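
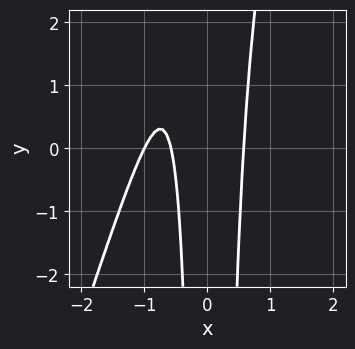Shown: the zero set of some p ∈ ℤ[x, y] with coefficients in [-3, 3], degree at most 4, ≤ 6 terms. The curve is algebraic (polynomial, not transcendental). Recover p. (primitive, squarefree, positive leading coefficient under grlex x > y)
First, deg p = 3.
Next, checking where it meets the axes: one x-axis crossing is at x = -1; it misses every integer gridline on the y-axis.
Finally, putting this together gives p.

3*x^3 - x^2*y + 3*x^2 - x - 1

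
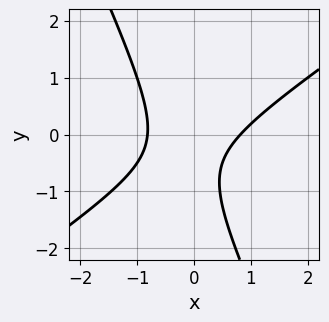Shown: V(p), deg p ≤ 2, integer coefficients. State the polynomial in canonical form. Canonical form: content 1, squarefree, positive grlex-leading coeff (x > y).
3*x^2 - 3*x*y - 2*y^2 - 2*y - 2

1. deg p = 2. The shape is more complex than any degree-1 curve.
2. Reading off the gridlines: no y-intercept at any integer in the box.
3. The integer polynomial consistent with all of this is the stated p.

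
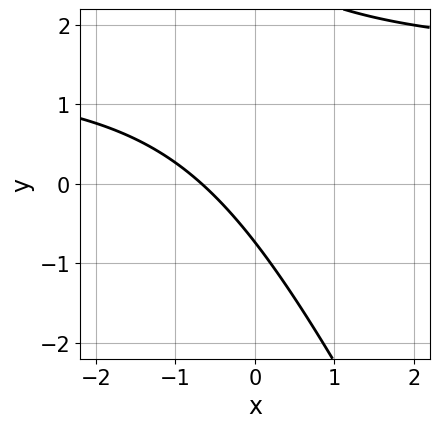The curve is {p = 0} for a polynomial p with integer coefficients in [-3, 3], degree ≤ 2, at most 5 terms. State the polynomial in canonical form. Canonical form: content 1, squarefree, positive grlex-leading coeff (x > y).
2*x*y + y^2 - 3*x - 2*y - 2

The degree is 2 — the shape is more complex than any degree-1 curve.
The integer polynomial consistent with all of this is the stated p.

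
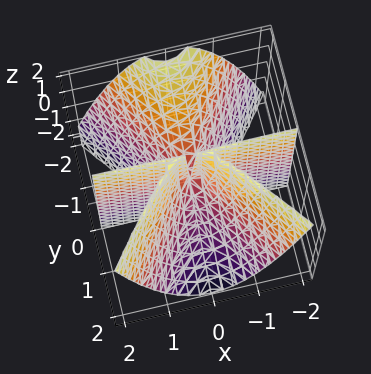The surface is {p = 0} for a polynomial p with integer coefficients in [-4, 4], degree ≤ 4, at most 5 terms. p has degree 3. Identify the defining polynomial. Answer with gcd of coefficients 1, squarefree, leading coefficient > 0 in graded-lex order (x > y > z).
2*x^2*y - y^3 - y^2*z

1. The degree is 3 — the shape is more complex than any degree-2 surface.
2. From the axis intercepts and sections: it crosses the y-axis at the gridline y = 0; the visible z-axis segment lies entirely on the surface; the visible x-axis segment lies entirely on the surface.
3. Solving for integer coefficients yields p as stated.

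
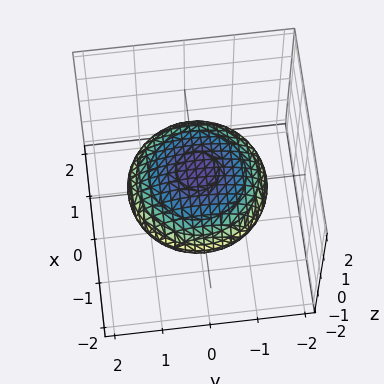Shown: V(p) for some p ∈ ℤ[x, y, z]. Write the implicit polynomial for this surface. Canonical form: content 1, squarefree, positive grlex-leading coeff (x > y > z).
(a) Degree: a closed, bounded, convex surface; a quadric, so deg p = 2.
(b) Symmetry: the z-axis is an axis of rotation, so x and y enter only as x² + y²; the z ↦ −z reflection is a symmetry, so z appears only in even powers.
(c) Observable constraints: a circular section at z = 0 has radius between 1 and 2.
(d) These observations pin down the coefficients.

x^2 + y^2 + 3*z^2 - 2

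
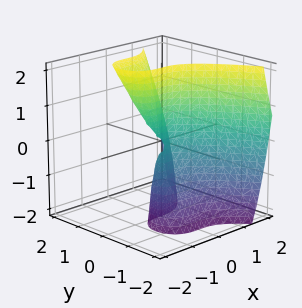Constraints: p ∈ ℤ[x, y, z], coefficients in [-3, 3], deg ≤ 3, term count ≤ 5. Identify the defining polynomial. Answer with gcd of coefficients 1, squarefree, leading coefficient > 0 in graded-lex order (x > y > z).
2*x^3 - 3*y^2 + 2*y*z

1. The degree is 3 — no degree-2 surface has this shape.
2. Against the integer gridlines: it crosses the x-axis at the gridline x = 0; every point of the z-axis in the box is on the surface; one y-axis crossing is at y = 0.
3. The integer polynomial consistent with all of this is the stated p.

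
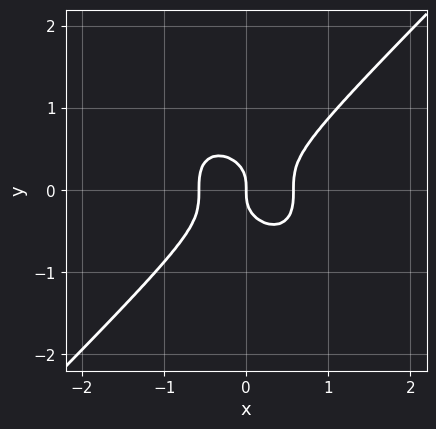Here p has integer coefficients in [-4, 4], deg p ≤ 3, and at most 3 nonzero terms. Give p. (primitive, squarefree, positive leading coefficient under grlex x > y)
(a) The degree is 3 — no degree-2 curve has this shape.
(b) Observable constraints: it meets the x-axis at x = 0 (among the integer gridlines); it crosses the y-axis at the gridline y = 0.
(c) Matching integer coefficients to the picture gives p.

3*x^3 - 3*y^3 - x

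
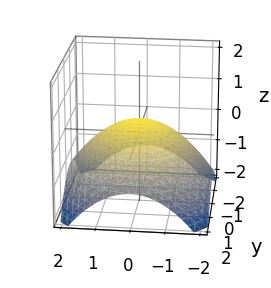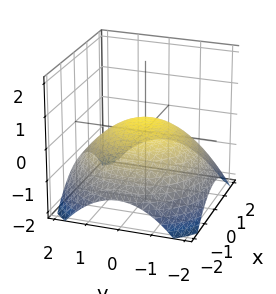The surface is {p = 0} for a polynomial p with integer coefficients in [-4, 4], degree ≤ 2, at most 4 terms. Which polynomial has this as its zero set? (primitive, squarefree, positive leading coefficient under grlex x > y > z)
(a) The degree is 2 — the shape is more complex than any degree-1 surface.
(b) Symmetries: the z-axis is an axis of rotation, so x and y enter only as x² + y².
(c) Checking where it meets the axes: the x-axis gridline crossings are at x ∈ {-1, 1}; the y-axis gridline crossings are at y ∈ {-1, 1}; a circular section at z = 0 has radius exactly 1.
(d) Matching integer coefficients to the picture gives p.

x^2 + y^2 + 3*z - 1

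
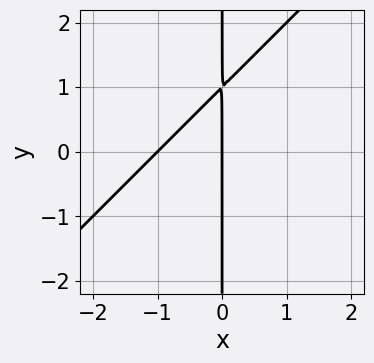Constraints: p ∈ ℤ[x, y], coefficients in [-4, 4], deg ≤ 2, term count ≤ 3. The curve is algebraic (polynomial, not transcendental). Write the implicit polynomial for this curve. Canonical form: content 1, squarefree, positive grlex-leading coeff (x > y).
x^2 - x*y + x

deg p = 2. A generic line meets the curve in up to 2 points.
Checking where it meets the axes: the visible y-axis segment lies entirely on the curve; the x-axis gridline crossings are at x ∈ {-1, 0}.
Solving for integer coefficients yields p as stated.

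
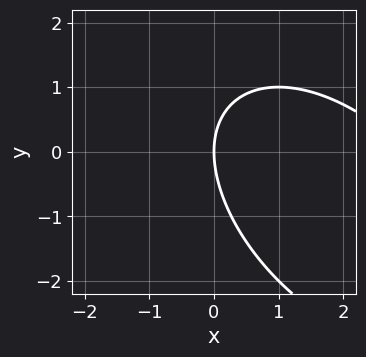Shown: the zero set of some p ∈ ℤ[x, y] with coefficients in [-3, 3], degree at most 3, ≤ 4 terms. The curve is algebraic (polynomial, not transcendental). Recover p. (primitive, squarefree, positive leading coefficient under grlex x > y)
(a) deg p = 2.
(b) Against the integer gridlines: one y-axis crossing is at y = 0; it meets the x-axis at x = 0 (among the integer gridlines).
(c) Assembling these constraints gives the stated polynomial.

x^2 + x*y + y^2 - 3*x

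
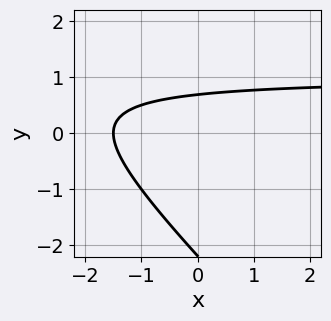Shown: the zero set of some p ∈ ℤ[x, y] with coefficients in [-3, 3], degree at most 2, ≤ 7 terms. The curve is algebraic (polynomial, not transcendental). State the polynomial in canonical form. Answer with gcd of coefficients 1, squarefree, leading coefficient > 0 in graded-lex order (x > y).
First, degree: no degree-1 curve has this shape, so deg p = 2.
Finally, solving for integer coefficients yields p as stated.

2*x*y + 2*y^2 - 2*x + 3*y - 3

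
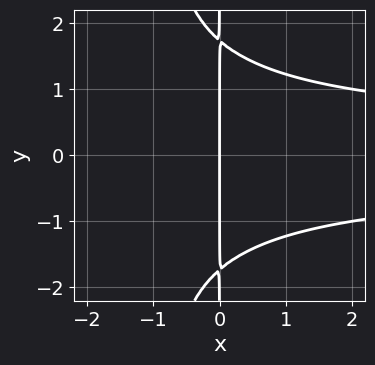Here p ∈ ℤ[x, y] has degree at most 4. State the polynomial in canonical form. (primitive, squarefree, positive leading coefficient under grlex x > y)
x^2*y^2 + x*y^2 - 3*x

(a) Degree: the shape is more complex than any degree-3 curve, so deg p = 4.
(b) Symmetries: it's symmetric under y → −y, forcing even powers of y.
(c) Against the integer gridlines: the visible y-axis segment lies entirely on the curve; it crosses the x-axis at the gridline x = 0.
(d) Assembling these constraints gives the stated polynomial.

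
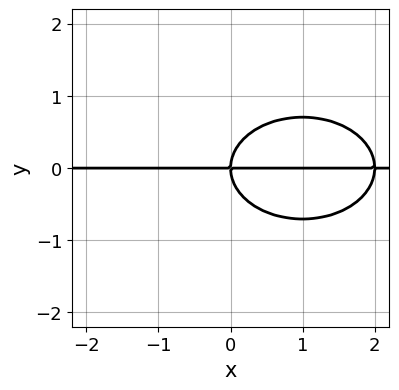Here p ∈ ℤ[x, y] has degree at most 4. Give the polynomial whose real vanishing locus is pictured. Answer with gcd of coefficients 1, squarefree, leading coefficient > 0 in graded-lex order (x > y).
First, degree: no degree-2 curve has this shape, so deg p = 3.
Then, checking where it meets the axes: the visible x-axis segment lies entirely on the curve; one y-axis crossing is at y = 0.
Finally, fitting integer coefficients to these (and the overall shape) gives p.

x^2*y + 2*y^3 - 2*x*y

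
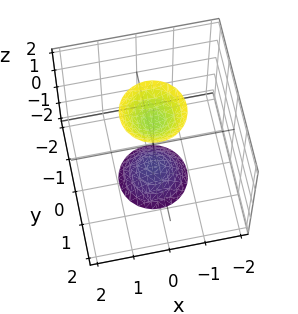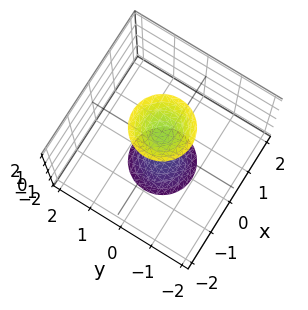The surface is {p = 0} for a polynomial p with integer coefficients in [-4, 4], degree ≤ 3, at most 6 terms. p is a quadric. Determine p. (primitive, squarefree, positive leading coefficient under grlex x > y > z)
3*x^2 + 3*y^2 - z^2 + 2

I count 2 distinct pieces. Treating them together as one polynomial.
Degree: two sheets facing apart; a quadric, so deg p = 2.
By symmetry, the surface is invariant under rotation about z: p = q(x² + y², z); it's symmetric under z → −z, forcing even powers of z.
Against the integer gridlines: a circular section at z = -2 has radius between 0 and 1; it misses every integer gridline on the x-axis.
These observations pin down the coefficients.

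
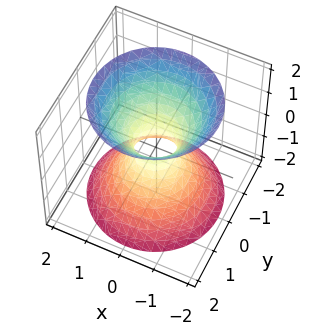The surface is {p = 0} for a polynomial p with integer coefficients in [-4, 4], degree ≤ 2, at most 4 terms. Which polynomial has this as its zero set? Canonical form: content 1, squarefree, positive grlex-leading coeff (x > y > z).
First, deg p = 2.
Next, symmetries: the z ↦ −z reflection is a symmetry, so z appears only in even powers; the z-axis is an axis of rotation, so x and y enter only as x² + y².
Then, from the axis intercepts and sections: the surface avoids every integer z-axis point in the box; a circular section at z = -1 has radius exactly 1.
Finally, putting this together gives p.

3*x^2 + 3*y^2 - 2*z^2 - 1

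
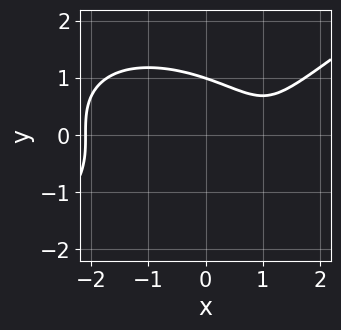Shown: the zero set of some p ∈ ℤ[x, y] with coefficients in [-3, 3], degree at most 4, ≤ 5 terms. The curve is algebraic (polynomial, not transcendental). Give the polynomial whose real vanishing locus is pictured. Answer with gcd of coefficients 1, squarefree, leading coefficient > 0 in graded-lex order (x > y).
x^3 - 3*y^3 - 3*x + 3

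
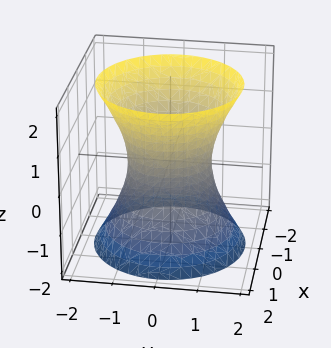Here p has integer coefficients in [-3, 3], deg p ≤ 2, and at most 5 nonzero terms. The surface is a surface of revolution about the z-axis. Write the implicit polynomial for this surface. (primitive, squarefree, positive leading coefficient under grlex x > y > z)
2*x^2 + 2*y^2 - z^2 - 2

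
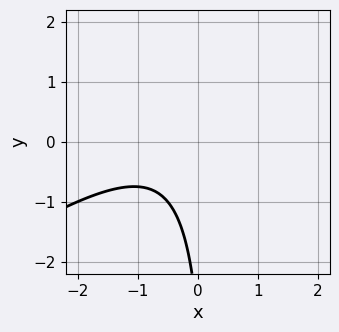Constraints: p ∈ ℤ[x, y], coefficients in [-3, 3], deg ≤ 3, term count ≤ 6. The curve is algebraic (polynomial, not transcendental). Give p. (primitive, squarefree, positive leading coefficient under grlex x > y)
First, the degree is 2 — no degree-1 curve has this shape.
Then, observable constraints: it misses every integer gridline on the y-axis; it misses every integer gridline on the x-axis.
Finally, fitting integer coefficients to these (and the overall shape) gives p.

2*x^2 - 3*x*y + 2*x + y + 3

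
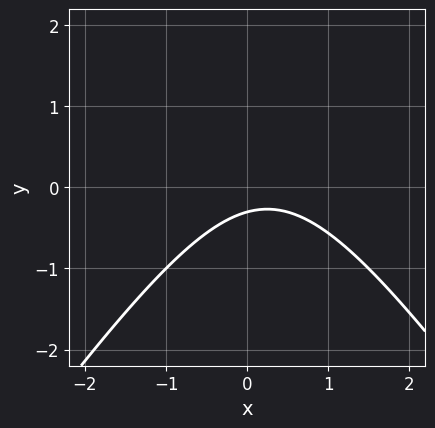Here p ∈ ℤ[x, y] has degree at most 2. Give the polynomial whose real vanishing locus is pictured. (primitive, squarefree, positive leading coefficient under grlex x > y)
First, deg p = 2. No degree-1 curve has this shape.
Next, checking where it meets the axes: the curve avoids every integer x-axis point in the box.
Finally, the integer polynomial consistent with all of this is the stated p.

2*x^2 - y^2 - x + 3*y + 1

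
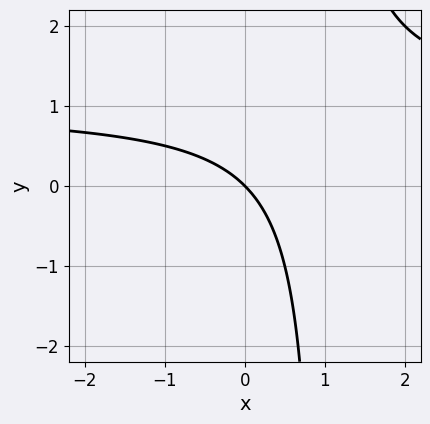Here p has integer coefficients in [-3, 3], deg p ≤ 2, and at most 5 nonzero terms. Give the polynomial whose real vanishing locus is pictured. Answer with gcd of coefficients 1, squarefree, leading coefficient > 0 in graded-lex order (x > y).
1. The degree is 2 — no degree-1 curve has this shape.
2. From the axis intercepts and sections: one x-axis crossing is at x = 0; it crosses the y-axis at the gridline y = 0.
3. The integer polynomial consistent with all of this is the stated p.

x*y - x - y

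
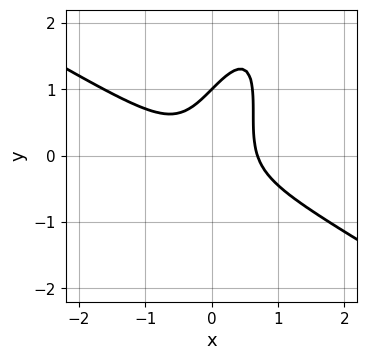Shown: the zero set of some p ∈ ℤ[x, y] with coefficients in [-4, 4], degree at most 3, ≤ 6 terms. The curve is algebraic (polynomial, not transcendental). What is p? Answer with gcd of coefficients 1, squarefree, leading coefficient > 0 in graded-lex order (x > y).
(a) deg p = 3. The shape is more complex than any degree-2 curve.
(b) Observable constraints: it crosses the y-axis at the gridline y = 1.
(c) These observations pin down the coefficients.

3*x^3 + 3*x^2*y - 3*x*y^2 + y^3 - 1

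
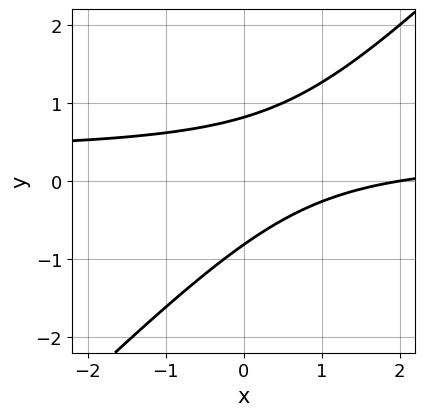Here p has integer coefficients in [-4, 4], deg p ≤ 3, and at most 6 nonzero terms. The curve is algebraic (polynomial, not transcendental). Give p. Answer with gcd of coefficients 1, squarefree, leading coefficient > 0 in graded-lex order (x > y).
First, degree: a generic line meets the curve in up to 2 points, so deg p = 2.
Then, reading off the gridlines: it meets the x-axis at x = 2 (among the integer gridlines).
Finally, the integer polynomial consistent with all of this is the stated p.

3*x*y - 3*y^2 - x + 2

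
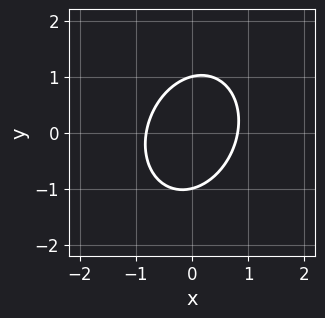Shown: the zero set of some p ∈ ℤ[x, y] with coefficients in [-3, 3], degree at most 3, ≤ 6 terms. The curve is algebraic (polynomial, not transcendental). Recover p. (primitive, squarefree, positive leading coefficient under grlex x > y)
3*x^2 - x*y + 2*y^2 - 2

First, deg p = 2. No degree-1 curve has this shape.
Then, from the axis intercepts and sections: among the integer gridlines, it crosses the y-axis at y ∈ {-1, 1}.
Finally, fitting integer coefficients to these (and the overall shape) gives p.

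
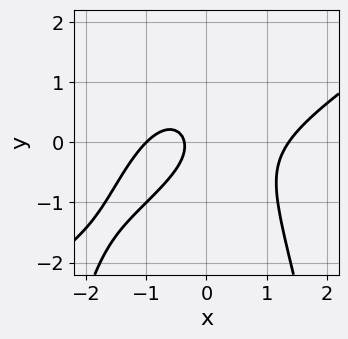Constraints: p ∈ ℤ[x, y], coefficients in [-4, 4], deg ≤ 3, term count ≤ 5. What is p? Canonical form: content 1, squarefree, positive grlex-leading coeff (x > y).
2*x^3 - 3*x^2*y - 3*y^2 - 3*x - 1

1. deg p = 3. The shape is more complex than any degree-2 curve.
2. Reading off the gridlines: no y-intercept at any integer in the box; it crosses the x-axis at the gridline x = -1.
3. Matching integer coefficients to the picture gives p.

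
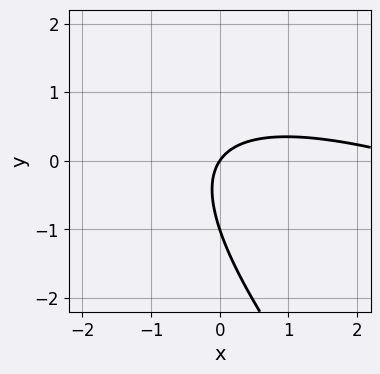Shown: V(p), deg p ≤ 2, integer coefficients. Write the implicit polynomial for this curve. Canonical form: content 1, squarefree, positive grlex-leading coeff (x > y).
x^2 + 3*x*y + 2*y^2 - 3*x + 2*y

(a) Degree: no degree-1 curve has this shape, so deg p = 2.
(b) Reading off the gridlines: it crosses the x-axis at the gridline x = 0; among the integer gridlines, it crosses the y-axis at y ∈ {-1, 0}.
(c) These observations pin down the coefficients.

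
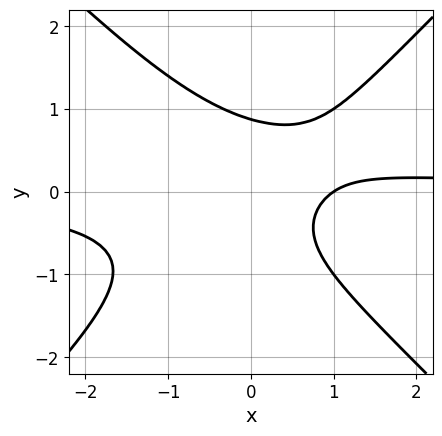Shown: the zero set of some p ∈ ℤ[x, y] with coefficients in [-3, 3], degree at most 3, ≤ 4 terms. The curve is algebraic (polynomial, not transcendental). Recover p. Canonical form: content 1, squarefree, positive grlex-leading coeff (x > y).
3*x^2*y - 3*y^3 - 2*x + 2

(a) The degree is 3 — the shape is more complex than any degree-2 curve.
(b) Reading off the gridlines: it crosses the x-axis at the gridline x = 1.
(c) Matching integer coefficients to the picture gives p.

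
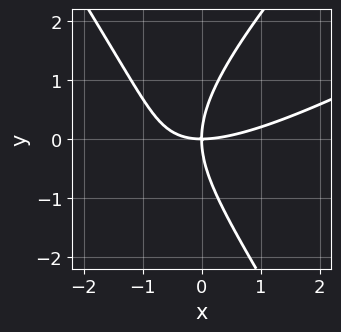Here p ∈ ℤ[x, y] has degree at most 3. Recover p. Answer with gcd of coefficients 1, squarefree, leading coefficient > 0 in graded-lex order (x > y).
First, the degree is 3 — the shape is more complex than any degree-2 curve.
Then, reading off the gridlines: one y-axis crossing is at y = 0; it meets the x-axis at x = 0 (among the integer gridlines).
Finally, the integer polynomial consistent with all of this is the stated p.

x^3 - 2*x^2*y + y^3 - 3*x*y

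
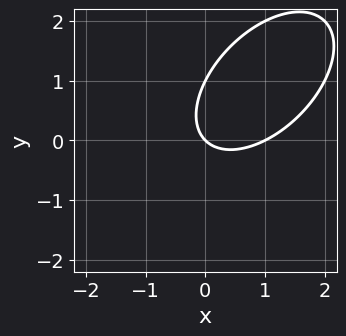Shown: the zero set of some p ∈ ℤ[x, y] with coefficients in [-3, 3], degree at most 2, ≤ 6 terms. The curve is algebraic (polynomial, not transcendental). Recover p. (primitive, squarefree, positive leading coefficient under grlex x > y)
x^2 - x*y + y^2 - x - y

First, degree: the shape is more complex than any degree-1 curve, so deg p = 2.
Then, from the axis intercepts and sections: the y-axis gridline crossings are at y ∈ {0, 1}; among the integer gridlines, it crosses the x-axis at x ∈ {0, 1}.
Finally, fitting integer coefficients to these (and the overall shape) gives p.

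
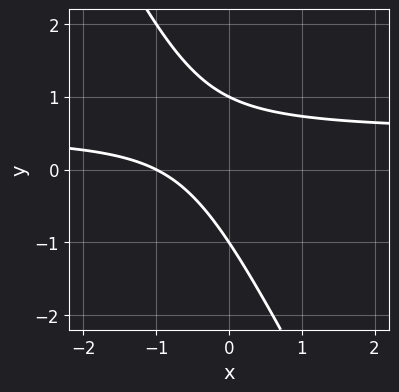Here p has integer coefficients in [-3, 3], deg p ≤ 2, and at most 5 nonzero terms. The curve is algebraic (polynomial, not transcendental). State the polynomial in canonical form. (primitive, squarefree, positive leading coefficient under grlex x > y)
2*x*y + y^2 - x - 1

1. The degree is 2 — no degree-1 curve has this shape.
2. Against the integer gridlines: it crosses the x-axis at the gridline x = -1; the y-axis gridline crossings are at y ∈ {-1, 1}.
3. Matching integer coefficients to the picture gives p.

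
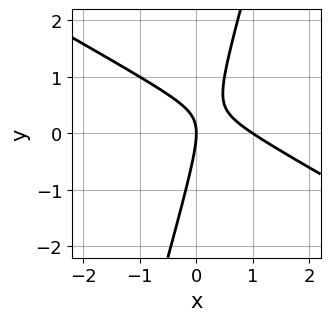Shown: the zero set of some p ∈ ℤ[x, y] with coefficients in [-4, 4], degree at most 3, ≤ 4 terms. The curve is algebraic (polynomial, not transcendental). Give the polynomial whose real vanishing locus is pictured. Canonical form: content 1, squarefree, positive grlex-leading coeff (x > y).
2*x^2 + 3*x*y - y^2 - 2*x

Degree: no degree-1 curve has this shape, so deg p = 2.
Observable constraints: it meets the y-axis at y = 0 (among the integer gridlines); the x-axis gridline crossings are at x ∈ {0, 1}.
Solving for integer coefficients yields p as stated.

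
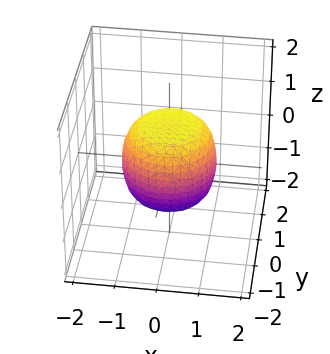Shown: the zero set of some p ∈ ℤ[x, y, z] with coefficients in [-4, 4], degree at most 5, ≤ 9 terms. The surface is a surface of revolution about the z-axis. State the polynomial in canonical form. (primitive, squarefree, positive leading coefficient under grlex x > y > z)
2*x^4 + 4*x^2*y^2 + 2*y^4 - x^2 - y^2 + 2*z^2 - 2

The degree is 4 — a generic line meets the surface in up to 4 points.
By symmetry, the z-axis is an axis of rotation, so x and y enter only as x² + y².
Observable constraints: a circular section at z = 1 has radius between 0 and 1; among the integer gridlines, it crosses the z-axis at z ∈ {-1, 1}.
These observations pin down the coefficients.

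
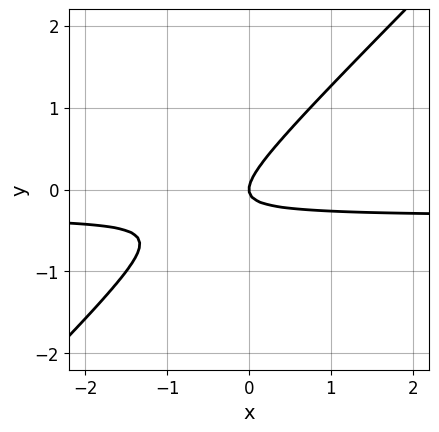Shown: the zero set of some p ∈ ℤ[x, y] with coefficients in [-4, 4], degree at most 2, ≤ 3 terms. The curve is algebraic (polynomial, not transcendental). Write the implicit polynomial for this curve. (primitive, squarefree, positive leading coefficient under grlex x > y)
(a) deg p = 2.
(b) Checking where it meets the axes: it crosses the x-axis at the gridline x = 0; it meets the y-axis at y = 0 (among the integer gridlines).
(c) Solving for integer coefficients yields p as stated.

3*x*y - 3*y^2 + x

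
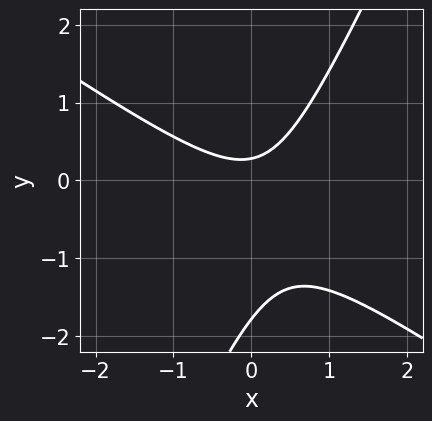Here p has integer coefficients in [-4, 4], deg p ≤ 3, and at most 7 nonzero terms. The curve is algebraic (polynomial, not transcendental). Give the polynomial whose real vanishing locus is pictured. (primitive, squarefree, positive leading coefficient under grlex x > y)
Degree: the shape is more complex than any degree-1 curve, so deg p = 2.
From the axis intercepts and sections: it misses every integer gridline on the x-axis.
Together with the visible shape, these determine p as stated.

3*x^2 + 3*x*y - 2*y^2 - 3*y + 1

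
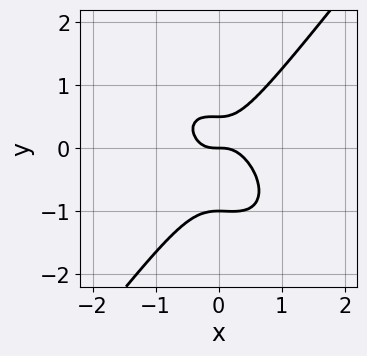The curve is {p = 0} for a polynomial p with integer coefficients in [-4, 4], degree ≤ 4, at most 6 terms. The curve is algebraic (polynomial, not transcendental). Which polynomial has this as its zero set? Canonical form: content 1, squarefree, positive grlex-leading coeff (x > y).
3*x^3 + x^2*y - 2*y^3 - y^2 + y

(a) Degree: a generic line meets the curve in up to 3 points, so deg p = 3.
(b) Reading off the gridlines: among the integer gridlines, it crosses the y-axis at y ∈ {-1, 0}; one x-axis crossing is at x = 0.
(c) Matching integer coefficients to the picture gives p.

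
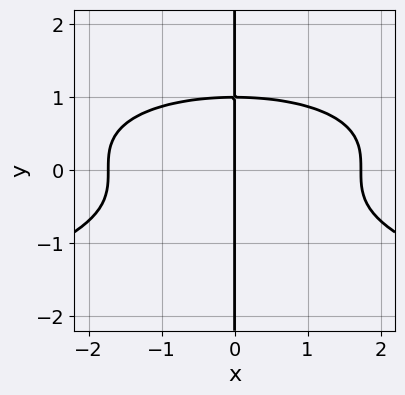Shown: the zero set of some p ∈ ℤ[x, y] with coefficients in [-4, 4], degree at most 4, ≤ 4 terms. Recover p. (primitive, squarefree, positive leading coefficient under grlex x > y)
First, deg p = 4. No degree-3 curve has this shape.
Then, reading off the gridlines: one x-axis crossing is at x = 0; every point of the y-axis in the box is on the curve.
Finally, together with the visible shape, these determine p as stated.

3*x*y^3 + x^3 - 3*x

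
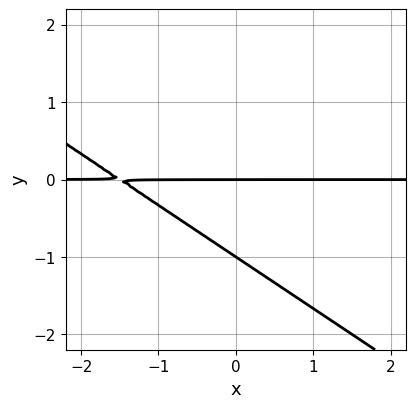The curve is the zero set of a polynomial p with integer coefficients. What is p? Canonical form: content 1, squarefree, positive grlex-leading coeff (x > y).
2*x*y + 3*y^2 + 3*y

1. The degree is 2 — a generic line meets the curve in up to 2 points.
2. Checking where it meets the axes: the y-axis gridline crossings are at y ∈ {-1, 0}; the visible x-axis segment lies entirely on the curve.
3. Together with the visible shape, these determine p as stated.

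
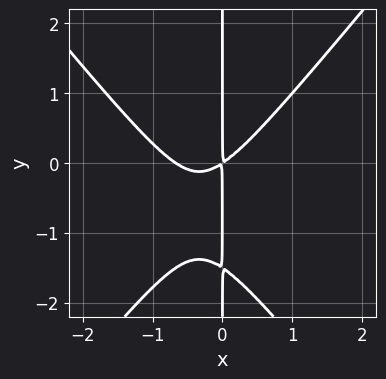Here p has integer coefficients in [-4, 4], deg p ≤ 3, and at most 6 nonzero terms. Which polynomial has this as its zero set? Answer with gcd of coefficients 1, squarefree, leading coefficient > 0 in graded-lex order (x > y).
First, degree: a generic line meets the curve in up to 3 points, so deg p = 3.
Then, from the axis intercepts and sections: every point of the y-axis in the box is on the curve.
Finally, together with the visible shape, these determine p as stated.

3*x^3 - 2*x*y^2 + 2*x^2 - 3*x*y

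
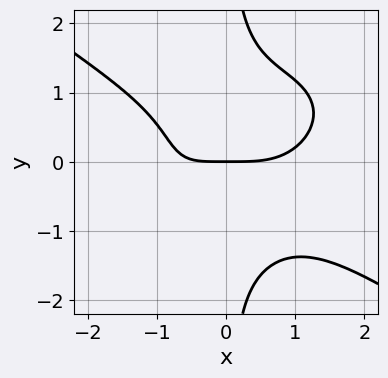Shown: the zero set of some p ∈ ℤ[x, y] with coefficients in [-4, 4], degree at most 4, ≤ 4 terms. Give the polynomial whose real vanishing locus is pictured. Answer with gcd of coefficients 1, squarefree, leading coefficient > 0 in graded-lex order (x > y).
x^4 + 3*x*y^3 - 2*x*y - 3*y

The degree is 4 — no degree-3 curve has this shape.
Checking where it meets the axes: one y-axis crossing is at y = 0; it meets the x-axis at x = 0 (among the integer gridlines).
Together with the visible shape, these determine p as stated.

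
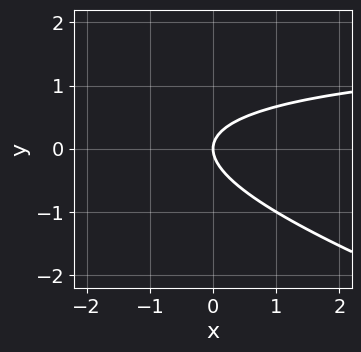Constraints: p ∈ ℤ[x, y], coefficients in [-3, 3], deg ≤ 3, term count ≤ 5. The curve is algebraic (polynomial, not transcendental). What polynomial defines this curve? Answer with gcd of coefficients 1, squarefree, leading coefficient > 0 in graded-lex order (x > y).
1. deg p = 2. The shape is more complex than any degree-1 curve.
2. From the axis intercepts and sections: it crosses the x-axis at the gridline x = 0; it meets the y-axis at y = 0 (among the integer gridlines).
3. Assembling these constraints gives the stated polynomial.

x*y + 3*y^2 - 2*x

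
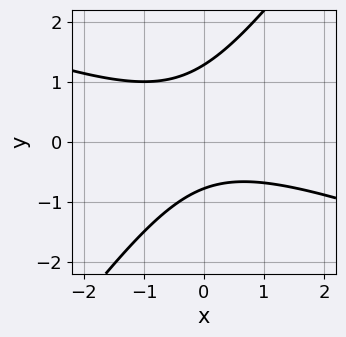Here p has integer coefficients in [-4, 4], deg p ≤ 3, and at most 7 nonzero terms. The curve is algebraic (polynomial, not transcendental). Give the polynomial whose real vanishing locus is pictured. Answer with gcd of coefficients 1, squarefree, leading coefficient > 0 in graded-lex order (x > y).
x^2 + 2*x*y - 2*y^2 + y + 2

1. Degree: a generic line meets the curve in up to 2 points, so deg p = 2.
2. Checking where it meets the axes: no x-intercept at any integer in the box.
3. Putting this together gives p.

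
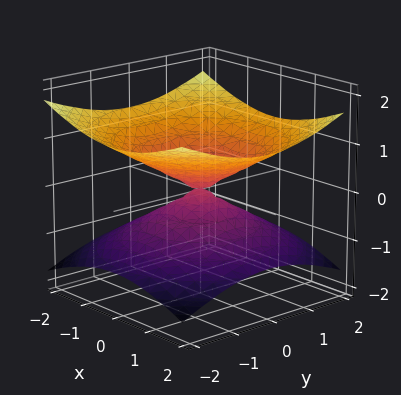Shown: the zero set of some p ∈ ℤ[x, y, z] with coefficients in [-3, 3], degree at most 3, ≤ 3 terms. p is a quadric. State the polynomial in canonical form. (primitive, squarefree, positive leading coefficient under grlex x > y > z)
x^2 + y^2 - 3*z^2

(a) Degree: a double cone through the origin; a quadric, so deg p = 2.
(b) Symmetries: the z-axis is an axis of rotation, so x and y enter only as x² + y²; it's symmetric under z → −z, forcing even powers of z.
(c) From the axis intercepts and sections: it crosses the x-axis at the gridline x = 0; it crosses the z-axis at the gridline z = 0; one y-axis crossing is at y = 0.
(d) Together with the visible shape, these determine p as stated.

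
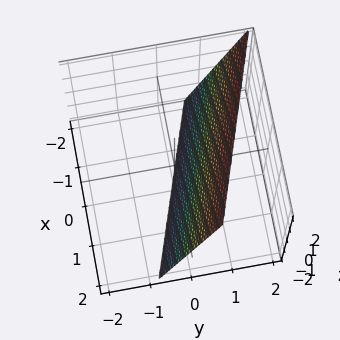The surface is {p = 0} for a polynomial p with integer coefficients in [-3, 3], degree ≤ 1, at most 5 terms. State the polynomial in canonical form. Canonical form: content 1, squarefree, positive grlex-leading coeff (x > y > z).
(a) deg p = 1.
(b) Against the integer gridlines: one z-axis crossing is at z = -2; it crosses the x-axis at the gridline x = 2.
(c) Solving for integer coefficients yields p as stated.

x + 3*y - z - 2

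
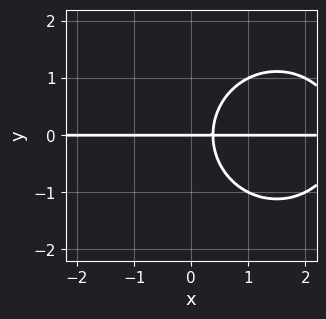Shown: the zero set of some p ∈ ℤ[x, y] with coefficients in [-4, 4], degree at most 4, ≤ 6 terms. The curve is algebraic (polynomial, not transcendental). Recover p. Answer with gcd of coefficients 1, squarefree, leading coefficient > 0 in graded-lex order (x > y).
The degree is 3 — no degree-2 curve has this shape.
Reading off the gridlines: one y-axis crossing is at y = 0; every point of the x-axis in the box is on the curve.
Matching integer coefficients to the picture gives p.

x^2*y + y^3 - 3*x*y + y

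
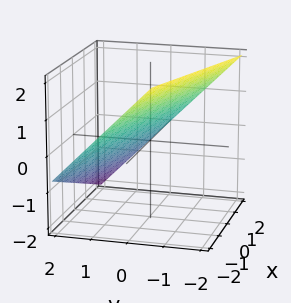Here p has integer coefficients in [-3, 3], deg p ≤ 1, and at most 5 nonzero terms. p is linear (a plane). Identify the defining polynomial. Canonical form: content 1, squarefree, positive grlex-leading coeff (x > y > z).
The degree is 1 — the surface is flat (a plane).
Against the integer gridlines: it meets the x-axis at x = 2 (among the integer gridlines).
Together with the visible shape, these determine p as stated.

x + 3*y + 3*z - 2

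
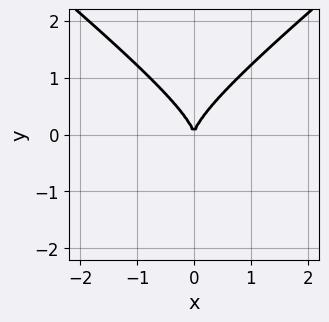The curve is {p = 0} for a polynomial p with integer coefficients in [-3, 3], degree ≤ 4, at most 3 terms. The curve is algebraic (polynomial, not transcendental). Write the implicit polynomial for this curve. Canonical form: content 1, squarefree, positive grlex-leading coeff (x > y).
2*x^2*y - 3*y^3 + 3*x^2

First, deg p = 3.
Then, symmetries: mirror symmetry x ↦ −x ⇒ only even powers of x.
Then, from the visible intercepts: it meets the y-axis at y = 0 (among the integer gridlines); one x-axis crossing is at x = 0.
Finally, matching integer coefficients to the picture gives p.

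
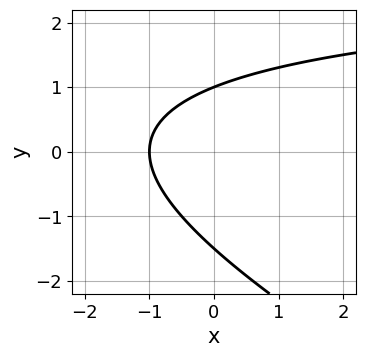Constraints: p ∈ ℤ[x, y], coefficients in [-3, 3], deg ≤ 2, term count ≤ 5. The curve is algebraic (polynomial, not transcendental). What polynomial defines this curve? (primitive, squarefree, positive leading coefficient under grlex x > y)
x*y + 2*y^2 - 3*x + y - 3

The degree is 2 — no degree-1 curve has this shape.
From the axis intercepts and sections: it meets the x-axis at x = -1 (among the integer gridlines); one y-axis crossing is at y = 1.
Together with the visible shape, these determine p as stated.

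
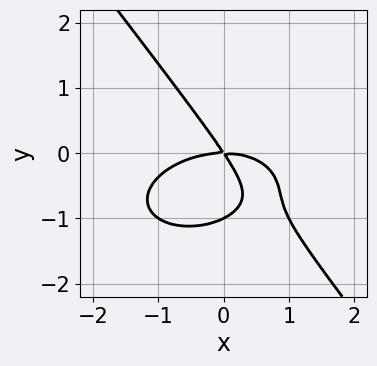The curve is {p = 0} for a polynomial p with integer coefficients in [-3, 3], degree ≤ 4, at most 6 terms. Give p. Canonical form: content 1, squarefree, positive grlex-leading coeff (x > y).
x^3 + 2*x*y^2 + 2*y^3 + 3*x*y + 2*y^2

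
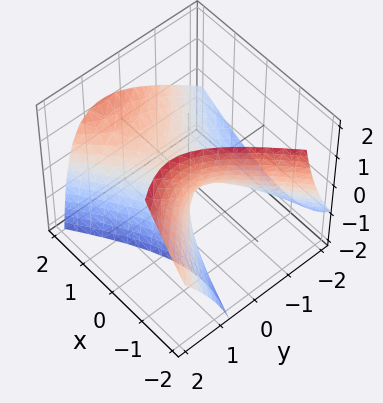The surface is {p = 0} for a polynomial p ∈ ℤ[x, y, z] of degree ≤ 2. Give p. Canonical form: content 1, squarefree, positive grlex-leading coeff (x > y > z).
1. Degree: the shape is more complex than any degree-1 surface, so deg p = 2.
2. Reading off the gridlines: one y-axis crossing is at y = 0; it crosses the x-axis at the gridline x = 0.
3. The integer polynomial consistent with all of this is the stated p.

2*x^2 - 2*x*z - 3*y^2 + 3*y*z - 3*z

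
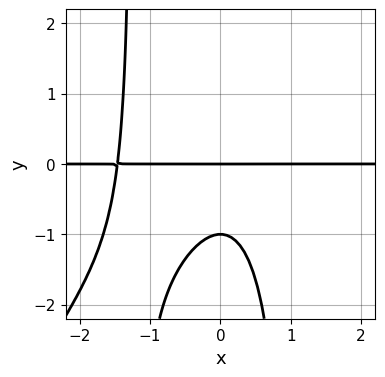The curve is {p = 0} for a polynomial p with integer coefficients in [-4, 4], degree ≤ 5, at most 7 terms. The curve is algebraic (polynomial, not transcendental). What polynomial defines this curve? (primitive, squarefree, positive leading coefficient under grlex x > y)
3*x^3*y - 2*x^2*y^2 + 3*x^2*y + 3*y^2 + 3*y

The degree is 4 — no degree-3 curve has this shape.
Observable constraints: among the integer gridlines, it crosses the y-axis at y ∈ {-1, 0}; every point of the x-axis in the box is on the curve.
Together with the visible shape, these determine p as stated.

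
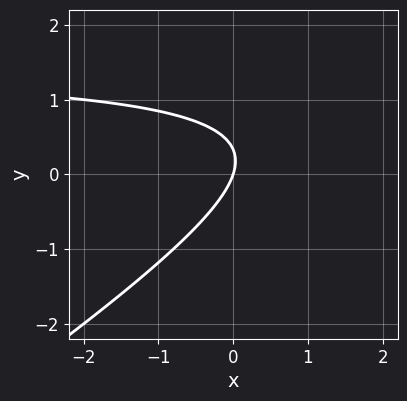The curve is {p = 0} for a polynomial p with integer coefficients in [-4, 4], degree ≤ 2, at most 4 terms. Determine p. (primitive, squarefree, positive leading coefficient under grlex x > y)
2*x*y - 3*y^2 - 3*x + y

1. Degree: the shape is more complex than any degree-1 curve, so deg p = 2.
2. Checking where it meets the axes: one x-axis crossing is at x = 0; it meets the y-axis at y = 0 (among the integer gridlines).
3. Fitting integer coefficients to these (and the overall shape) gives p.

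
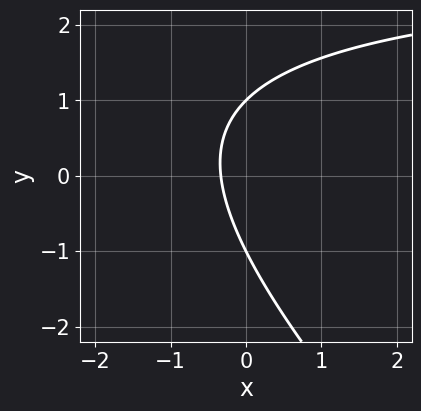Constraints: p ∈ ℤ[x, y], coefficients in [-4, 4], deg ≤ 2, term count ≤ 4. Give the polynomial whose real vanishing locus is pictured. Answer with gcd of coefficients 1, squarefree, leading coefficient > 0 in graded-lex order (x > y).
x*y + y^2 - 3*x - 1

(a) Degree: a generic line meets the curve in up to 2 points, so deg p = 2.
(b) Reading off the gridlines: among the integer gridlines, it crosses the y-axis at y ∈ {-1, 1}.
(c) Solving for integer coefficients yields p as stated.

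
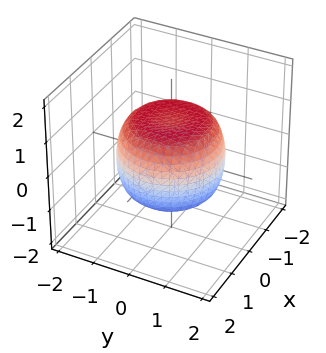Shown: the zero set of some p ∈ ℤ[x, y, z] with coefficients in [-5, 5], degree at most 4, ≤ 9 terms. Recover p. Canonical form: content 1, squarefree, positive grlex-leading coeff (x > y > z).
2*x^4 + 4*x^2*y^2 + 2*y^4 - 2*x^2 - 2*y^2 + 3*z^2 - 3

(a) The degree is 4 — a generic line meets the surface in up to 4 points.
(b) Symmetries: rotational symmetry about the z-axis ⇒ p depends on x, y only through x² + y².
(c) From the axis intercepts and sections: a circular section at z = -1 has radius exactly 1; among the integer gridlines, it crosses the z-axis at z ∈ {-1, 1}.
(d) These observations pin down the coefficients.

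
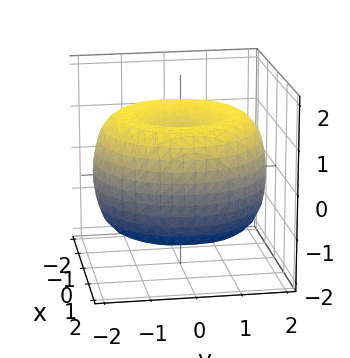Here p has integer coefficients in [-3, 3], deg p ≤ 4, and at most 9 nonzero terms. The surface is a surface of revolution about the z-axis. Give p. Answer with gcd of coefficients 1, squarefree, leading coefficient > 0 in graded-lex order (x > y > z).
(a) The degree is 4 — the shape is more complex than any degree-3 surface.
(b) Symmetries: every cross-section ⟂ z is a circle, so x, y appear only via x² + y².
(c) Against the integer gridlines: among the integer gridlines, it crosses the z-axis at z ∈ {-1, 1}; a circular section at z = 0 has radius between 1 and 2.
(d) Together with the visible shape, these determine p as stated.

x^4 + 2*x^2*y^2 + y^4 - 3*x^2 - 3*y^2 + 3*z^2 - 3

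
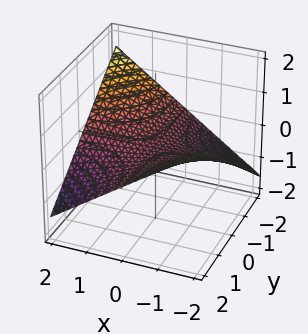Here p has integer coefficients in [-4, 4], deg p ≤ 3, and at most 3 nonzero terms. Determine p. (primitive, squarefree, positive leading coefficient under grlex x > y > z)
x*y + 3*z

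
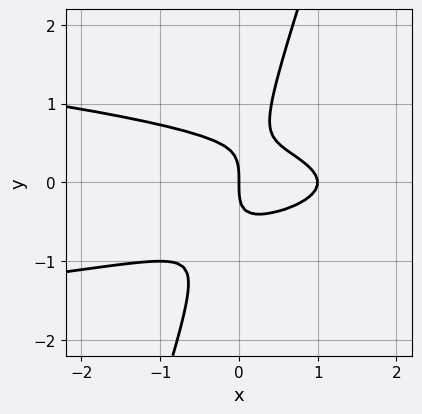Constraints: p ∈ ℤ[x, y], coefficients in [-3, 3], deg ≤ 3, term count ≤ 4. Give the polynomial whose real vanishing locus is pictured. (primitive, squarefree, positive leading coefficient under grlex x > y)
3*x*y^2 - y^3 + x^2 - x

(a) deg p = 3. The shape is more complex than any degree-2 curve.
(b) Checking where it meets the axes: among the integer gridlines, it crosses the x-axis at x ∈ {0, 1}; one y-axis crossing is at y = 0.
(c) Solving for integer coefficients yields p as stated.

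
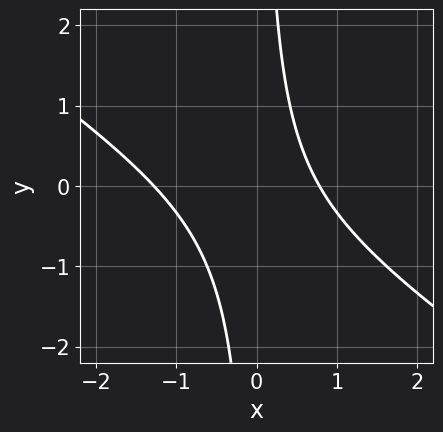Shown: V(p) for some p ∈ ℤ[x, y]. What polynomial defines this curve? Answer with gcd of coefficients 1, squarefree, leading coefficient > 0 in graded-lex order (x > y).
2*x^2 + 3*x*y + x - 2

The degree is 2 — no degree-1 curve has this shape.
Checking where it meets the axes: the curve avoids every integer y-axis point in the box.
Fitting integer coefficients to these (and the overall shape) gives p.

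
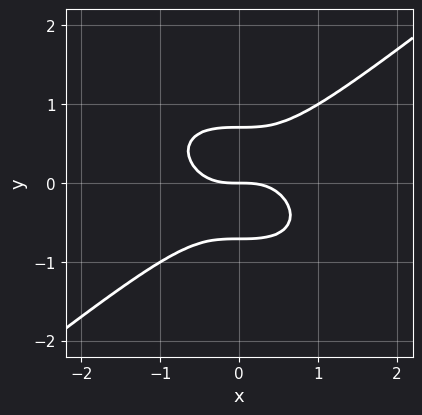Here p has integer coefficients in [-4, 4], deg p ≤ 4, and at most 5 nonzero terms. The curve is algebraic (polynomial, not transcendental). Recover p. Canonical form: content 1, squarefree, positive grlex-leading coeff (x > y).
x^3 - 2*y^3 + y

First, the degree is 3 — no degree-2 curve has this shape.
Then, against the integer gridlines: it meets the x-axis at x = 0 (among the integer gridlines); one y-axis crossing is at y = 0.
Finally, fitting integer coefficients to these (and the overall shape) gives p.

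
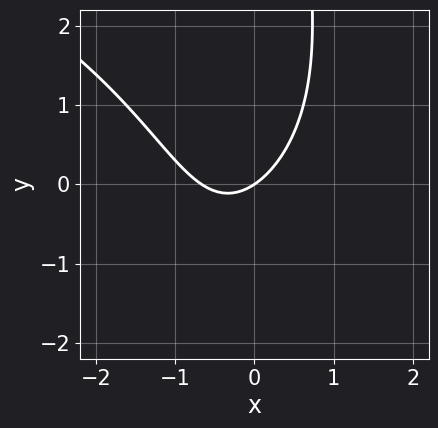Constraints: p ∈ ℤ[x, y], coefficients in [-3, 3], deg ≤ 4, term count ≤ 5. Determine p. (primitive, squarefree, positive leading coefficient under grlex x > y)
(a) The degree is 3 — a generic line meets the curve in up to 3 points.
(b) From the axis intercepts and sections: one x-axis crossing is at x = 0; it crosses the y-axis at the gridline y = 0.
(c) Fitting integer coefficients to these (and the overall shape) gives p.

x*y^2 + 3*x^2 + 2*x - 3*y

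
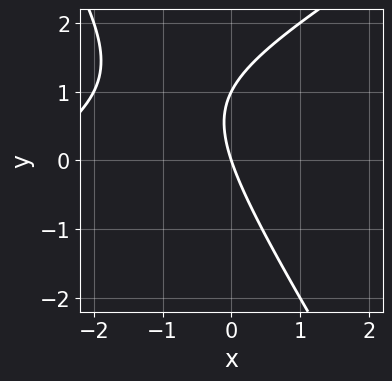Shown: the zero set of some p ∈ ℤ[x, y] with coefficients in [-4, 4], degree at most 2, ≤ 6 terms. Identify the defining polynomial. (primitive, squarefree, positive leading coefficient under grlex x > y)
x^2 - x*y - y^2 + 3*x + y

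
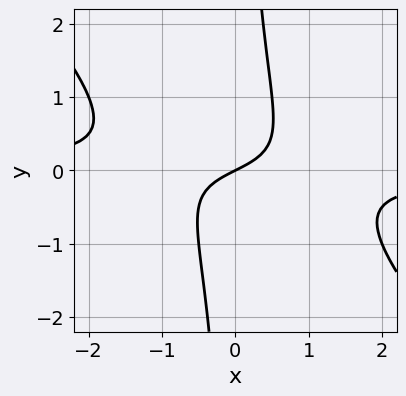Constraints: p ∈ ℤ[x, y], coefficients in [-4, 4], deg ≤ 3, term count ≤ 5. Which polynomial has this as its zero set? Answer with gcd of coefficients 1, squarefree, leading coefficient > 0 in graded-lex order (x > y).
2*x^2*y + 2*x*y^2 + x - 2*y

(a) deg p = 3. No degree-2 curve has this shape.
(b) Checking where it meets the axes: it crosses the y-axis at the gridline y = 0; it crosses the x-axis at the gridline x = 0.
(c) Fitting integer coefficients to these (and the overall shape) gives p.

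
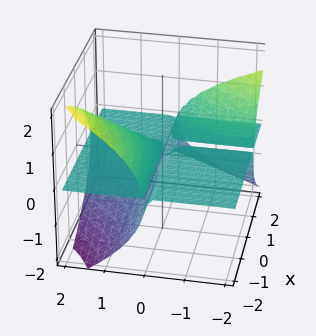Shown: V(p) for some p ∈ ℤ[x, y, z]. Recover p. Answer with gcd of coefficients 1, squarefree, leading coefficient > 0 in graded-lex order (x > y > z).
3*x*y*z + 3*z^3 - 2*y*z + z^2

First, the picture has 3 separate pieces.
Next, the degree is 3 — the shape is more complex than any degree-2 surface.
Next, against the integer gridlines: every point of the y-axis in the box is on the surface; the visible x-axis segment lies entirely on the surface.
Finally, assembling these constraints gives the stated polynomial.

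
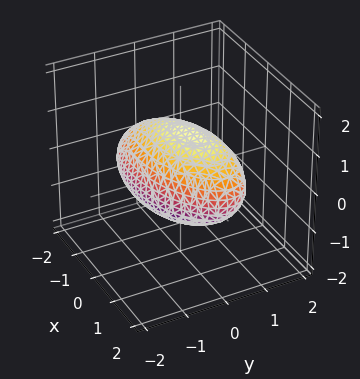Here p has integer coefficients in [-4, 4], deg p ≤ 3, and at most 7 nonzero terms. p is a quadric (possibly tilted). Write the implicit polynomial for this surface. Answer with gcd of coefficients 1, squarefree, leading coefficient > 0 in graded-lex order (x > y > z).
x^2 - x*y + 3*y^2 - y*z + 3*z^2 - 3

First, degree: no degree-1 surface has this shape, so deg p = 2.
Then, against the integer gridlines: the y-axis gridline crossings are at y ∈ {-1, 1}; the z-axis gridline crossings are at z ∈ {-1, 1}.
Finally, solving for integer coefficients yields p as stated.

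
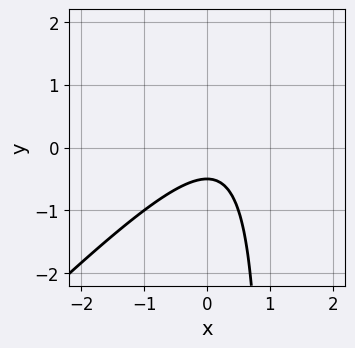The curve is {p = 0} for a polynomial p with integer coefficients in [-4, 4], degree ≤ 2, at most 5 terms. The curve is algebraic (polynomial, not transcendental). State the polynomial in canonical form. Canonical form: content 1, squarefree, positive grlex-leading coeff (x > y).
Degree: the shape is more complex than any degree-1 curve, so deg p = 2.
Checking where it meets the axes: it misses every integer gridline on the x-axis.
Matching integer coefficients to the picture gives p.

2*x^2 - 2*x*y - x + 2*y + 1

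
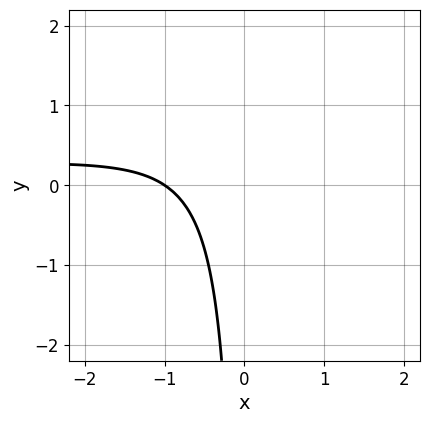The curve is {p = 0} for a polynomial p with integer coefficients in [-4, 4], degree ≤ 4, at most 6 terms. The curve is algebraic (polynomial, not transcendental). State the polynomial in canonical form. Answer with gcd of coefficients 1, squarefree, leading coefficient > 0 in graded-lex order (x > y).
x^2*y - 2*x*y + 2*x + 2

1. The degree is 3 — no degree-2 curve has this shape.
2. Reading off the gridlines: it crosses the x-axis at the gridline x = -1; the curve avoids every integer y-axis point in the box.
3. These observations pin down the coefficients.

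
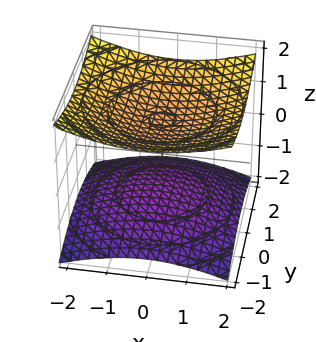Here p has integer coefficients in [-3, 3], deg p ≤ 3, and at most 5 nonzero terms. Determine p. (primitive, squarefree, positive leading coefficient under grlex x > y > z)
(a) There are 2 components.
(b) deg p = 2.
(c) Symmetries: every cross-section ⟂ z is a circle, so x, y appear only via x² + y².
(d) Checking where it meets the axes: among the integer gridlines, it crosses the z-axis at z ∈ {-1, 1}; the surface avoids every integer y-axis point in the box; it misses every integer gridline on the x-axis.
(e) Assembling these constraints gives the stated polynomial.

x^2 + y^2 - 3*z^2 + 3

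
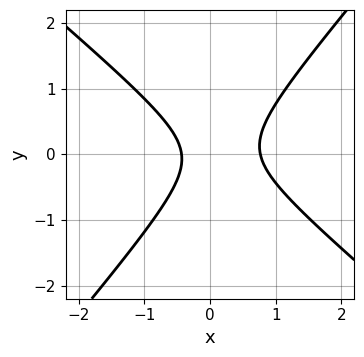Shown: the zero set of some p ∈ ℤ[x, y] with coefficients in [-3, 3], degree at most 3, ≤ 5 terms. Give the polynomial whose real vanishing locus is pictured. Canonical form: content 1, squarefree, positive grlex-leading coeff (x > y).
3*x^2 + x*y - 3*y^2 - x - 1

Degree: no degree-1 curve has this shape, so deg p = 2.
From the axis intercepts and sections: it misses every integer gridline on the y-axis.
The integer polynomial consistent with all of this is the stated p.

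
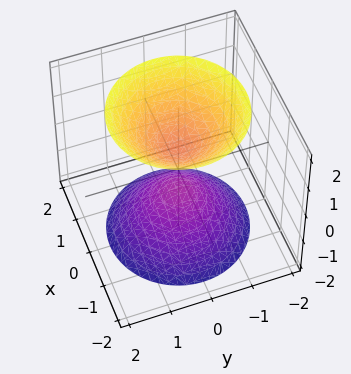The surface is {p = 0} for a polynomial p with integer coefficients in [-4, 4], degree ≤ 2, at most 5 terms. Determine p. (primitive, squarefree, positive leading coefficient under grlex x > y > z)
3*x^2 + 3*y^2 - 2*z^2 + 1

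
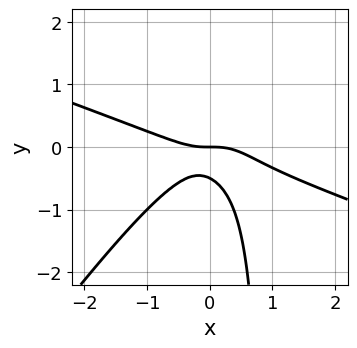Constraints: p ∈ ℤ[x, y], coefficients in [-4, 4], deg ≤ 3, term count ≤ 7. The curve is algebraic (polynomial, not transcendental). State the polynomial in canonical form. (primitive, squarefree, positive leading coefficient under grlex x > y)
First, the degree is 3 — the shape is more complex than any degree-2 curve.
Then, observable constraints: one x-axis crossing is at x = 0; one y-axis crossing is at y = 0.
Finally, these observations pin down the coefficients.

x^3 + 2*x^2*y - 2*x*y^2 + 2*y^2 + y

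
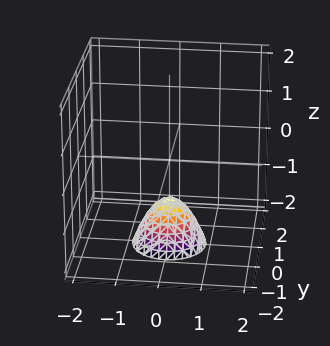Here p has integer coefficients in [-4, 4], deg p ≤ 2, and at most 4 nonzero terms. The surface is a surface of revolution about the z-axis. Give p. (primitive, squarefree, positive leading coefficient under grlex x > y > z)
Degree: the shape is more complex than any degree-1 surface, so deg p = 2.
Symmetry: the surface is invariant under rotation about z: p = q(x² + y², z).
From the visible intercepts: it misses every integer gridline on the y-axis; it misses every integer gridline on the x-axis; a circular section at z = -2 has radius between 0 and 1.
Solving for integer coefficients yields p as stated.

3*x^2 + 3*y^2 + 2*z + 2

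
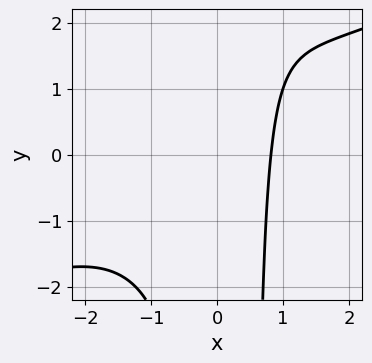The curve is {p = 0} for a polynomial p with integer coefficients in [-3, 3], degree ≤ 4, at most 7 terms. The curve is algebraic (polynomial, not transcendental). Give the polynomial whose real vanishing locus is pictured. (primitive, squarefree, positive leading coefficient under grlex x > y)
x^3 - 2*x^2*y + x*y + 3*x - 3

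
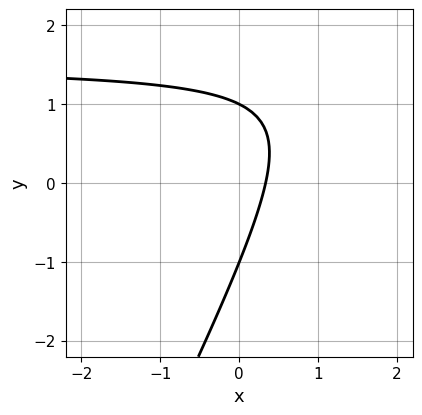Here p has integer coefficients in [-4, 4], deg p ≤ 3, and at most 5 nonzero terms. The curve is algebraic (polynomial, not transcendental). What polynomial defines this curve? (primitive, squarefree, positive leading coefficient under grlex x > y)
2*x*y - y^2 - 3*x + 1

The degree is 2 — the shape is more complex than any degree-1 curve.
Checking where it meets the axes: the y-axis gridline crossings are at y ∈ {-1, 1}.
Solving for integer coefficients yields p as stated.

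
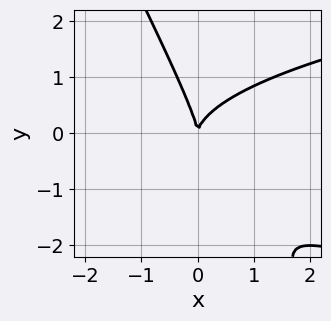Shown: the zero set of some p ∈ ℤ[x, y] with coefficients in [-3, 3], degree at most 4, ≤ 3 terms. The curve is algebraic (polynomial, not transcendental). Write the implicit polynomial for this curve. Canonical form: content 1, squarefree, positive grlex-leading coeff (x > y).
1. The degree is 3 — the shape is more complex than any degree-2 curve.
2. Checking where it meets the axes: it crosses the x-axis at the gridline x = 0; it crosses the y-axis at the gridline y = 0.
3. Putting this together gives p.

2*x*y^2 + y^3 - 2*x^2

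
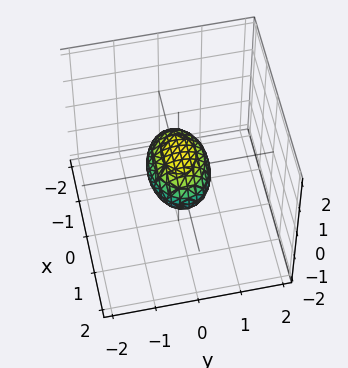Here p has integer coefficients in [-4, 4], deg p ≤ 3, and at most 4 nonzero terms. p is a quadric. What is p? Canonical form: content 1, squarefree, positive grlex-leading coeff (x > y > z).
x^2 + 2*y^2 + 2*z^2 - 1

(a) The degree is 2 — bounded and convex; a quadric.
(b) Symmetries: the x ↦ −x reflection is a symmetry, so x appears only in even powers; mirror symmetry z ↦ −z ⇒ only even powers of z; the y ↦ −y reflection is a symmetry, so y appears only in even powers.
(c) From the axis intercepts and sections: among the integer gridlines, it crosses the x-axis at x ∈ {-1, 1}.
(d) These observations pin down the coefficients.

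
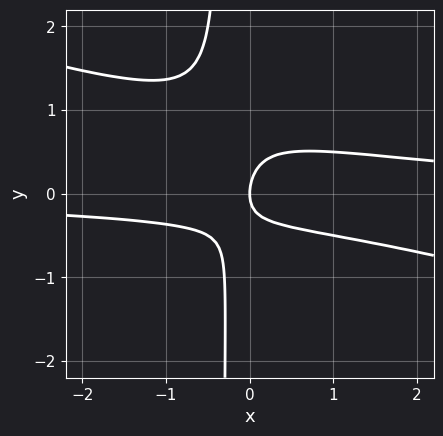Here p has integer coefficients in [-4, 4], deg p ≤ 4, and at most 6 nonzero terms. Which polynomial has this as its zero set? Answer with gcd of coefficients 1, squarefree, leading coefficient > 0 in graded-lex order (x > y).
x^2*y + 3*x*y^2 - x*y + y^2 - x

1. Degree: the shape is more complex than any degree-2 curve, so deg p = 3.
2. Against the integer gridlines: it crosses the x-axis at the gridline x = 0; one y-axis crossing is at y = 0.
3. Assembling these constraints gives the stated polynomial.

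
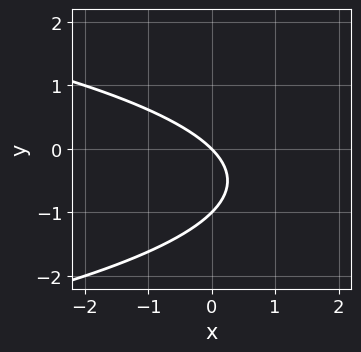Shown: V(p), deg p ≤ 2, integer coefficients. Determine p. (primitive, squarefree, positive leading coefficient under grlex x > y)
deg p = 2.
Checking where it meets the axes: among the integer gridlines, it crosses the y-axis at y ∈ {-1, 0}; one x-axis crossing is at x = 0.
Solving for integer coefficients yields p as stated.

y^2 + x + y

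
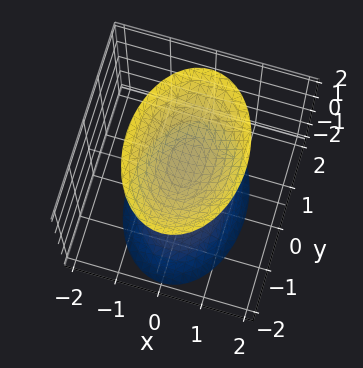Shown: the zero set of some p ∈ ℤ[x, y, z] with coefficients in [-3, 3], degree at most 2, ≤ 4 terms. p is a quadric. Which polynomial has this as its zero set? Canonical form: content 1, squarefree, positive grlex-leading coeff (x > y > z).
2*x^2 + y^2 - z^2 + 1

1. There are 2 components.
2. The degree is 2 — two separate bowl-shaped sheets opening away from each other; a quadric.
3. Symmetries: the y ↦ −y reflection is a symmetry, so y appears only in even powers; it's symmetric under x → −x, forcing even powers of x; it's symmetric under z → −z, forcing even powers of z.
4. Against the integer gridlines: among the integer gridlines, it crosses the z-axis at z ∈ {-1, 1}; no x-intercept at any integer in the box; no y-intercept at any integer in the box.
5. Assembling these constraints gives the stated polynomial.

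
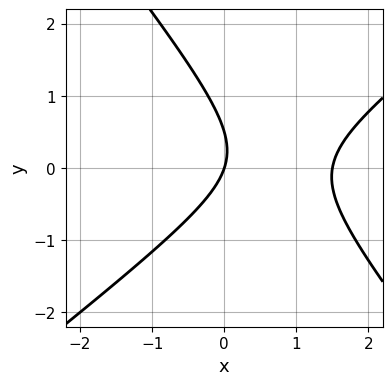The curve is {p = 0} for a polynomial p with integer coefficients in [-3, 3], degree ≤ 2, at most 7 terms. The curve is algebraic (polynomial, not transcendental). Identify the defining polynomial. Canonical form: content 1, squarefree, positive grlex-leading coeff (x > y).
2*x^2 - x*y - 2*y^2 - 3*x + y

1. The degree is 2 — a generic line meets the curve in up to 2 points.
2. Reading off the gridlines: it crosses the x-axis at the gridline x = 0; it meets the y-axis at y = 0 (among the integer gridlines).
3. The integer polynomial consistent with all of this is the stated p.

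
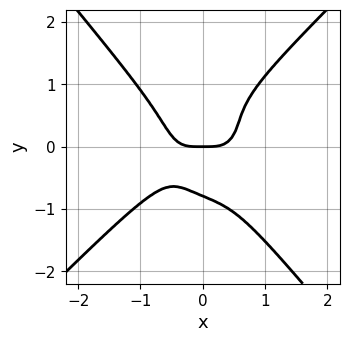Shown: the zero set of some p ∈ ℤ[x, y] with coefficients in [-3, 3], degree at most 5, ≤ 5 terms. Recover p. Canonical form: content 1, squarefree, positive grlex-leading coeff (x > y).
3*x^4 - x^3*y - 2*y^4 + 2*x*y^2 - y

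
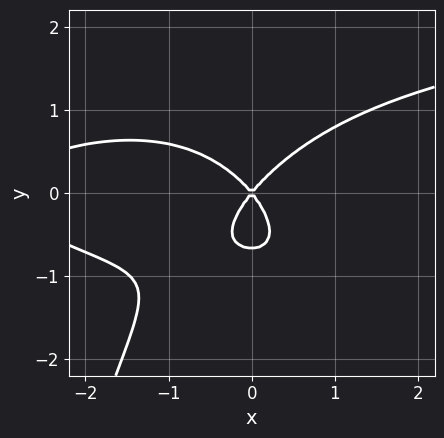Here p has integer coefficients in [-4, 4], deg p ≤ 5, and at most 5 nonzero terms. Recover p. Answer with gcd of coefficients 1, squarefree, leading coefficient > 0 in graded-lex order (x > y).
First, the degree is 4 — no degree-3 curve has this shape.
Next, observable constraints: it crosses the y-axis at the gridline y = 0; it meets the x-axis at x = 0 (among the integer gridlines).
Finally, assembling these constraints gives the stated polynomial.

2*x^2*y^2 - x^3 + 3*y^3 - 3*x^2 + 2*y^2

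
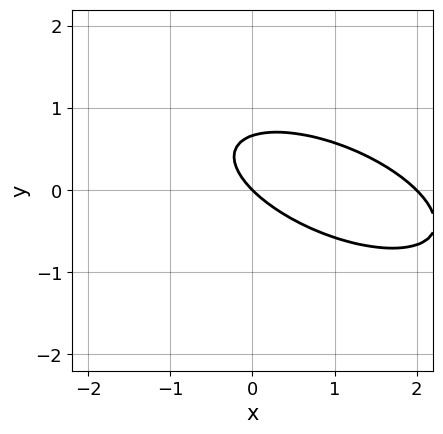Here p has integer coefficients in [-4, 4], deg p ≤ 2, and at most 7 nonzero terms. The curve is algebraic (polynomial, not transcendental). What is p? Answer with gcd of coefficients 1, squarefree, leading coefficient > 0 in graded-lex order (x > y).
x^2 + 2*x*y + 3*y^2 - 2*x - 2*y

(a) Degree: the shape is more complex than any degree-1 curve, so deg p = 2.
(b) From the visible intercepts: it crosses the y-axis at the gridline y = 0; the x-axis gridline crossings are at x ∈ {0, 2}.
(c) Together with the visible shape, these determine p as stated.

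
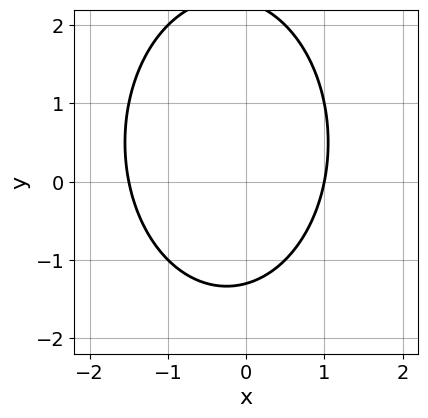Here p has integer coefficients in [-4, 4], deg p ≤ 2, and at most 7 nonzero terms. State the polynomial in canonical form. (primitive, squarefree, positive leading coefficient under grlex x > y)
2*x^2 + y^2 + x - y - 3

First, the degree is 2 — no degree-1 curve has this shape.
Then, observable constraints: one x-axis crossing is at x = 1.
Finally, fitting integer coefficients to these (and the overall shape) gives p.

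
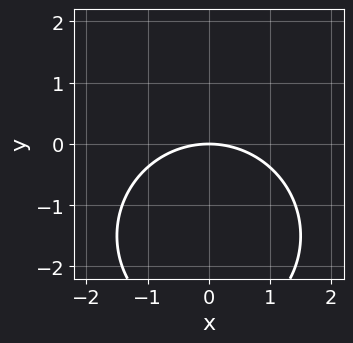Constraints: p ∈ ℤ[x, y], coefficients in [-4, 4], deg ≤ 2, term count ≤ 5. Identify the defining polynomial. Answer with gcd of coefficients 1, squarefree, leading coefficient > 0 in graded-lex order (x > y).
1. Degree: a generic line meets the curve in up to 2 points, so deg p = 2.
2. Symmetries: mirror symmetry x ↦ −x ⇒ only even powers of x.
3. From the visible intercepts: it crosses the y-axis at the gridline y = 0; it crosses the x-axis at the gridline x = 0.
4. Fitting integer coefficients to these (and the overall shape) gives p.

x^2 + y^2 + 3*y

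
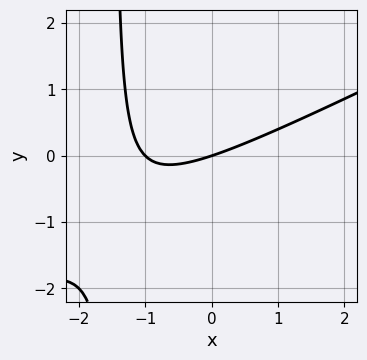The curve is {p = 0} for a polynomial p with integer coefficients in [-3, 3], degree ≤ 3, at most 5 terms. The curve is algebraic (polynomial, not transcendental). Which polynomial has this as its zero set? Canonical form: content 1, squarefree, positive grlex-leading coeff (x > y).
(a) The degree is 2 — the shape is more complex than any degree-1 curve.
(b) From the axis intercepts and sections: one y-axis crossing is at y = 0; the x-axis gridline crossings are at x ∈ {-1, 0}.
(c) Together with the visible shape, these determine p as stated.

x^2 - 2*x*y + x - 3*y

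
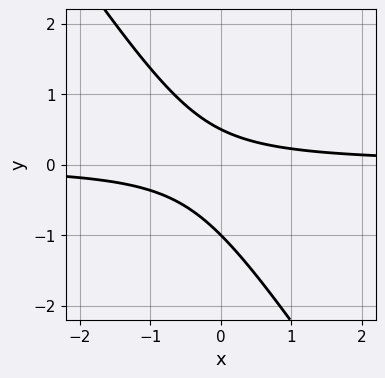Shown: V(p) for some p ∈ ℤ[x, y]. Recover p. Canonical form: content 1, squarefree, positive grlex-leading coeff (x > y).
3*x*y + 2*y^2 + y - 1

First, degree: the shape is more complex than any degree-1 curve, so deg p = 2.
Then, from the axis intercepts and sections: the curve avoids every integer x-axis point in the box; one y-axis crossing is at y = -1.
Finally, these observations pin down the coefficients.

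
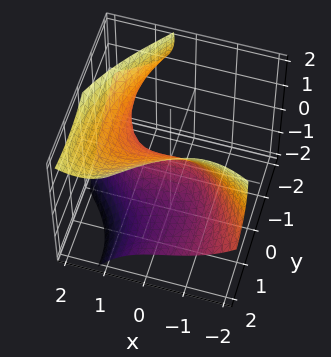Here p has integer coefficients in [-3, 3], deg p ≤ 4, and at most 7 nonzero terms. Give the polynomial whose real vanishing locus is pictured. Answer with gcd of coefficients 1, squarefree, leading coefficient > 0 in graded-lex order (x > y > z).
x^3 - 2*x*y*z + y^2*z - 2*z^2 + 3*y

deg p = 3.
Reading off the gridlines: one z-axis crossing is at z = 0; one y-axis crossing is at y = 0; one x-axis crossing is at x = 0.
Solving for integer coefficients yields p as stated.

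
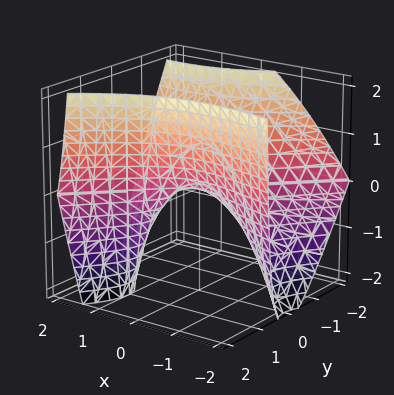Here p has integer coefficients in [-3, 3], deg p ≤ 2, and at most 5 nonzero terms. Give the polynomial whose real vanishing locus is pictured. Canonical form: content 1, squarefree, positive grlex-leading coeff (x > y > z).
x^2 + 2*x*y - 3*y^2 - 2*y*z + 2*z

(a) The degree is 2 — no degree-1 surface has this shape.
(b) From the axis intercepts and sections: it crosses the y-axis at the gridline y = 0; it crosses the x-axis at the gridline x = 0.
(c) Together with the visible shape, these determine p as stated.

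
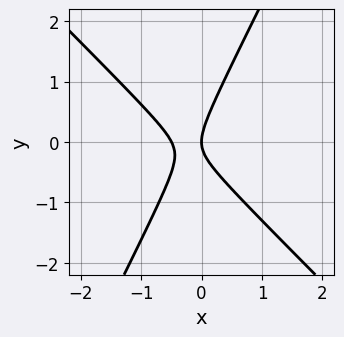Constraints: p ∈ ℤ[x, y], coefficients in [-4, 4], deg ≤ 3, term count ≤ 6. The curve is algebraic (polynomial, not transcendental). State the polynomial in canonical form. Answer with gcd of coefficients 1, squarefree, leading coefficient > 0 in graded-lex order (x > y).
2*x^2 + x*y - y^2 + x

1. Degree: the shape is more complex than any degree-1 curve, so deg p = 2.
2. From the axis intercepts and sections: one x-axis crossing is at x = 0; it crosses the y-axis at the gridline y = 0.
3. Assembling these constraints gives the stated polynomial.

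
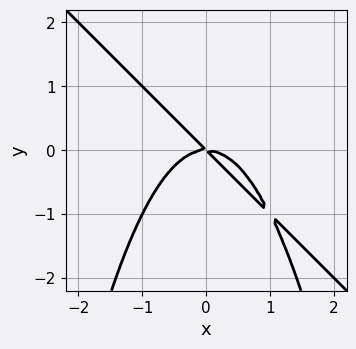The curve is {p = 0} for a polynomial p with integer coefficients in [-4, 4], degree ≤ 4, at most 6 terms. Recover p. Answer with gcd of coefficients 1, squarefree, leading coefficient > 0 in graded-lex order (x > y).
x^3 + x^2*y + x*y + y^2

First, deg p = 3.
Then, against the integer gridlines: it meets the x-axis at x = 0 (among the integer gridlines); it meets the y-axis at y = 0 (among the integer gridlines).
Finally, matching integer coefficients to the picture gives p.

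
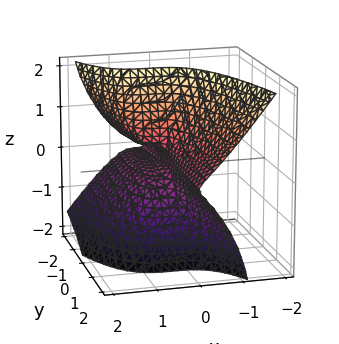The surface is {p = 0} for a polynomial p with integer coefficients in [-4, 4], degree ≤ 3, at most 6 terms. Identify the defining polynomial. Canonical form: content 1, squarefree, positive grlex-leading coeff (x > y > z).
(a) deg p = 3. No degree-2 surface has this shape.
(b) Reading off the gridlines: the visible y-axis segment lies entirely on the surface; one z-axis crossing is at z = 0; it crosses the x-axis at the gridline x = 0.
(c) Matching integer coefficients to the picture gives p.

3*x^3 + 2*y*z^2 + z^3 - 3*x^2 + x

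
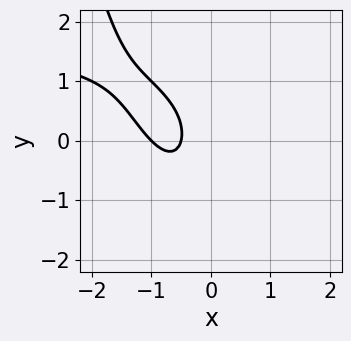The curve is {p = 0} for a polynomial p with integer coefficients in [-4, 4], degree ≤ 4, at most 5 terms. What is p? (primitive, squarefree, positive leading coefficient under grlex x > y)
(a) deg p = 3. No degree-2 curve has this shape.
(b) From the visible intercepts: it meets the x-axis at x = -1 (among the integer gridlines); no y-intercept at any integer in the box.
(c) Matching integer coefficients to the picture gives p.

x^2*y - 2*x^2 - y^2 - 3*x - 1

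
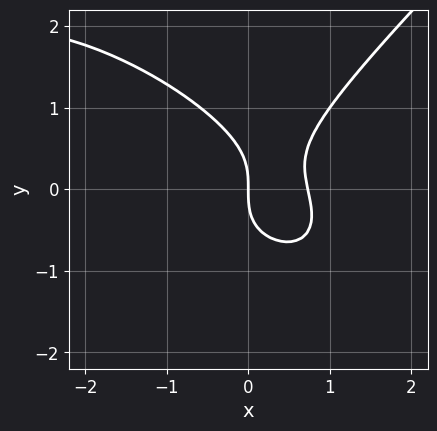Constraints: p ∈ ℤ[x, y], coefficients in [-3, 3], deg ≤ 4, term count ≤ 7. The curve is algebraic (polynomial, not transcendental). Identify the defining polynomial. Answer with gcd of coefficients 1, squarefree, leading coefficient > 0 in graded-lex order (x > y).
1. deg p = 3.
2. From the visible intercepts: one x-axis crossing is at x = 0; it meets the y-axis at y = 0 (among the integer gridlines).
3. These observations pin down the coefficients.

x^3 + x^2*y - 2*y^3 + 2*x^2 - 2*x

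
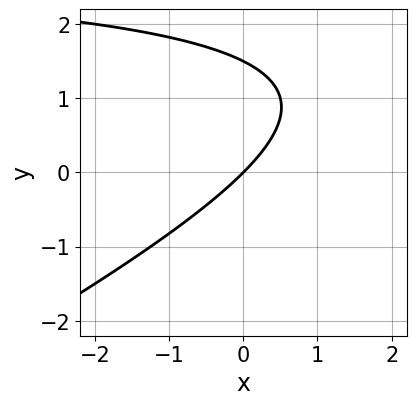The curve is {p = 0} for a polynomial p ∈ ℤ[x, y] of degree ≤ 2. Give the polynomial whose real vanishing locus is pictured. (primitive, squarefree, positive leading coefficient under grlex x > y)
x*y - 2*y^2 - 3*x + 3*y

(a) The degree is 2 — the shape is more complex than any degree-1 curve.
(b) Against the integer gridlines: one x-axis crossing is at x = 0; one y-axis crossing is at y = 0.
(c) Matching integer coefficients to the picture gives p.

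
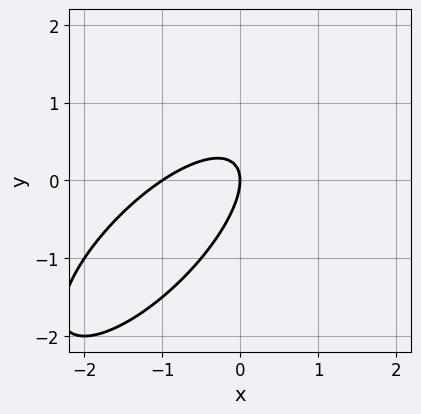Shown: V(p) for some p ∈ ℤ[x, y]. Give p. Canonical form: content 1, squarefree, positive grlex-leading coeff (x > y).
2*x^2 - 3*x*y + 2*y^2 + 2*x

First, deg p = 2. A generic line meets the curve in up to 2 points.
Next, observable constraints: it crosses the y-axis at the gridline y = 0; among the integer gridlines, it crosses the x-axis at x ∈ {-1, 0}.
Finally, fitting integer coefficients to these (and the overall shape) gives p.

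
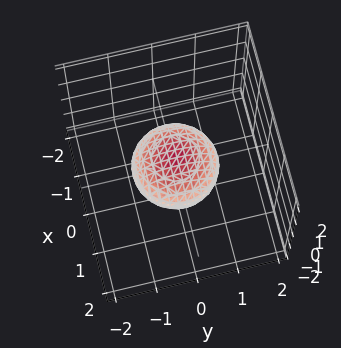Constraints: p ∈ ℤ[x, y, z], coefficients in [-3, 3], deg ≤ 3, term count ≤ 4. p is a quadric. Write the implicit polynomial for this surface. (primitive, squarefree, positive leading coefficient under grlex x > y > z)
x^2 + y^2 + 2*z^2 - 1

1. deg p = 2. Bounded and convex; a quadric.
2. By symmetry, the surface is invariant under rotation about z: p = q(x² + y², z); the z ↦ −z reflection is a symmetry, so z appears only in even powers.
3. From the visible intercepts: among the integer gridlines, it crosses the x-axis at x ∈ {-1, 1}; the y-axis gridline crossings are at y ∈ {-1, 1}.
4. Matching integer coefficients to the picture gives p.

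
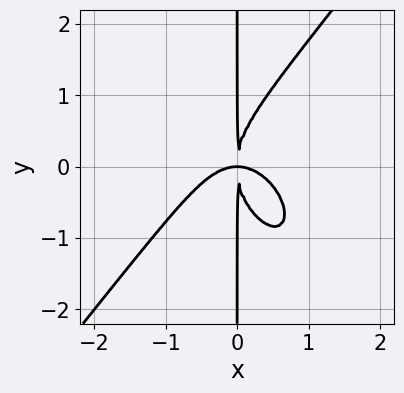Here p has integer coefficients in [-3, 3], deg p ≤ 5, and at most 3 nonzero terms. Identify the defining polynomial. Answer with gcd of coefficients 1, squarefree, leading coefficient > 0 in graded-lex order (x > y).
2*x^4 - x*y^3 + 2*x^2*y

1. Degree: no degree-3 curve has this shape, so deg p = 4.
2. From the visible intercepts: the visible y-axis segment lies entirely on the curve.
3. Matching integer coefficients to the picture gives p.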